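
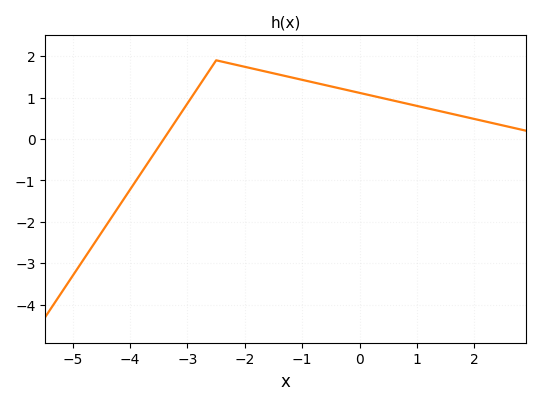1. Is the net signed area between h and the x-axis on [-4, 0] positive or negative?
positive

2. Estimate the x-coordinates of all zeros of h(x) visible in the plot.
-3.41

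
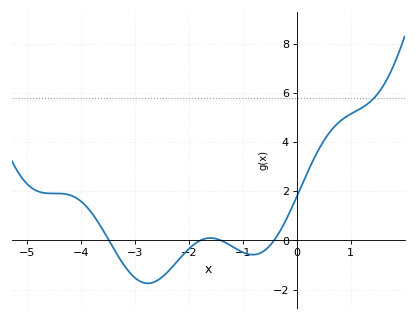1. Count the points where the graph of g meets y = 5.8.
1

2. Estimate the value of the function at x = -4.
1.59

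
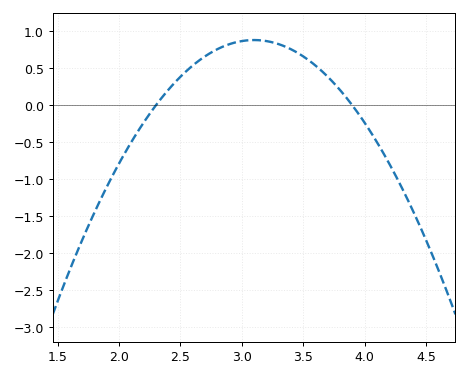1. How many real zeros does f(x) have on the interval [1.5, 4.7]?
2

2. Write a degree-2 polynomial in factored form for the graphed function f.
y = -1.38(x - 2.3)(x - 3.9)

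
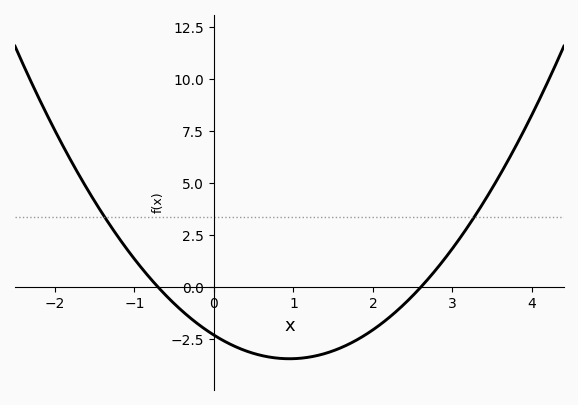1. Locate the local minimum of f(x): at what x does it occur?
0.95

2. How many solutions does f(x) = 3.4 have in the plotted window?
2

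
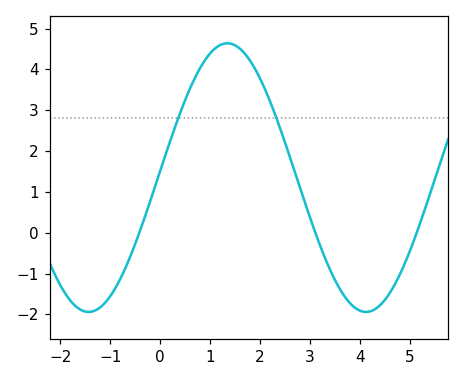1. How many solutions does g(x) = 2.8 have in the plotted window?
2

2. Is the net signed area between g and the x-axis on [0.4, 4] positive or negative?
positive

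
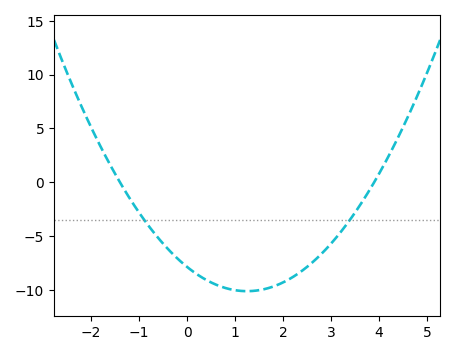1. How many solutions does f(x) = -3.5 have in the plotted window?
2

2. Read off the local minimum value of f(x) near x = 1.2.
-10.1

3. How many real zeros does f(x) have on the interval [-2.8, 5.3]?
2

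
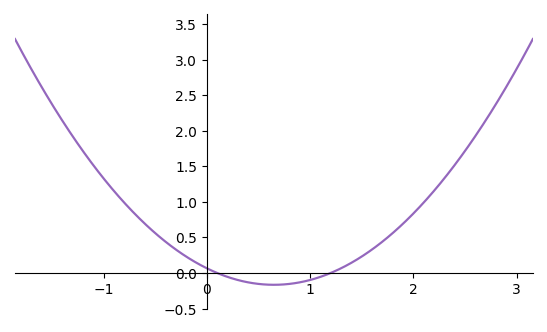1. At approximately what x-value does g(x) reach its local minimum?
0.6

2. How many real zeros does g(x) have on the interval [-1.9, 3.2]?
2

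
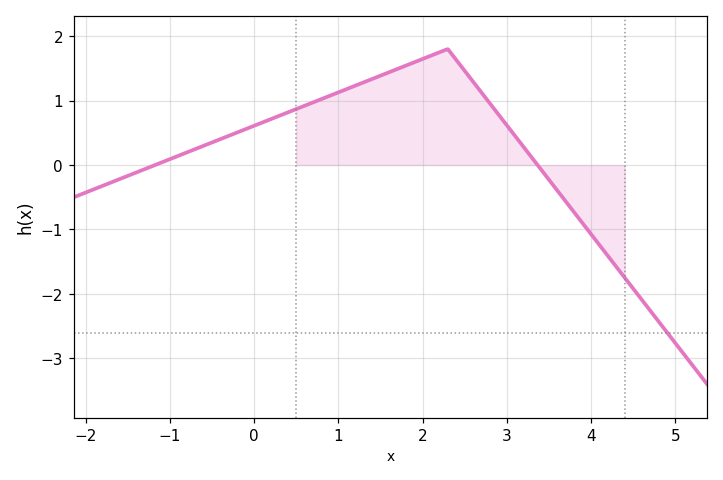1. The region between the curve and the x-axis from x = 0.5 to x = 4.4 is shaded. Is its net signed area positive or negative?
positive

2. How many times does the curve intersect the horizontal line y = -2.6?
1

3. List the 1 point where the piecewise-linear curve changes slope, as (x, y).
(2.3, 1.8)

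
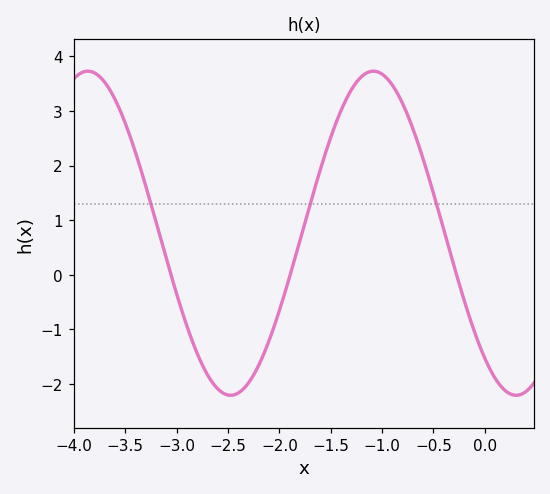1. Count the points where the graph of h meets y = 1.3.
3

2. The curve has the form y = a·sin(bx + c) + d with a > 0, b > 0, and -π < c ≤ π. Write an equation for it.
y = 2.97sin(2.3x - 2.3) + 0.76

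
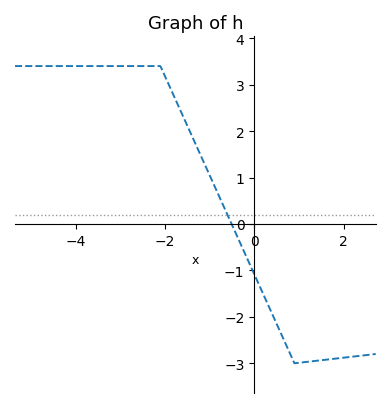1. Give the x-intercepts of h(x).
-0.506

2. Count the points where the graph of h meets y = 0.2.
1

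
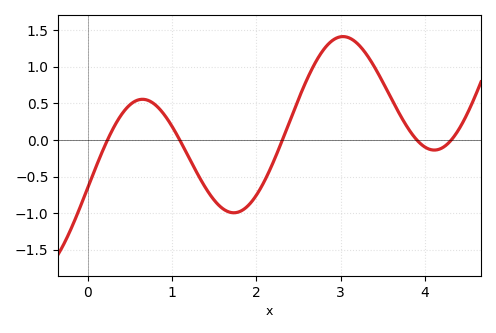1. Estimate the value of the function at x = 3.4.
1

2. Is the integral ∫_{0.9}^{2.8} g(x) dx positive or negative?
negative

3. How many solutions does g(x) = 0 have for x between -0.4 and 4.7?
5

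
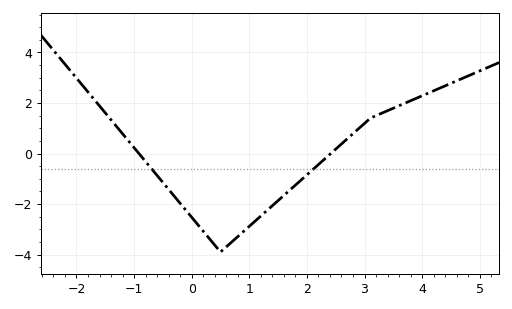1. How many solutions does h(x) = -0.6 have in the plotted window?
2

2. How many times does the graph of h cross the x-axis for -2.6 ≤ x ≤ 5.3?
2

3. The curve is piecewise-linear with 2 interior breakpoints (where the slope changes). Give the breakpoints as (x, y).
(0.5, -3.9); (3.1, 1.4)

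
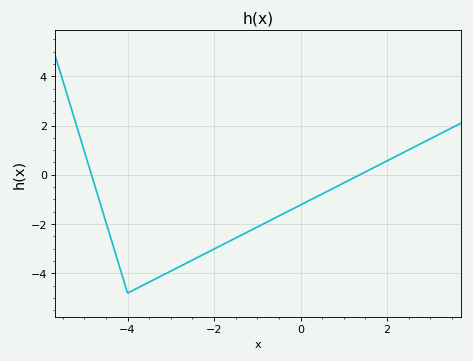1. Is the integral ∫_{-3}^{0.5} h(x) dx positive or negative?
negative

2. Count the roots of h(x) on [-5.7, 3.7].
2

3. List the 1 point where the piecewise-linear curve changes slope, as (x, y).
(-4, -4.8)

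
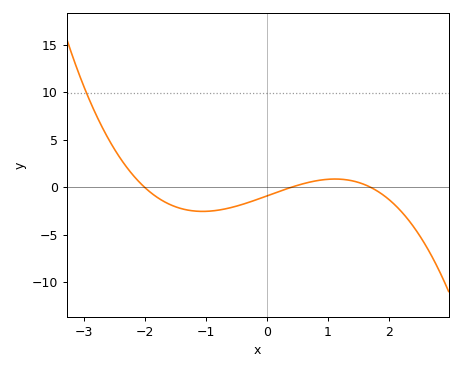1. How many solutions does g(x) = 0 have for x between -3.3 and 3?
3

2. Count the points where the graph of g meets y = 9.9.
1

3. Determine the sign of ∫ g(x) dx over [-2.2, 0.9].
negative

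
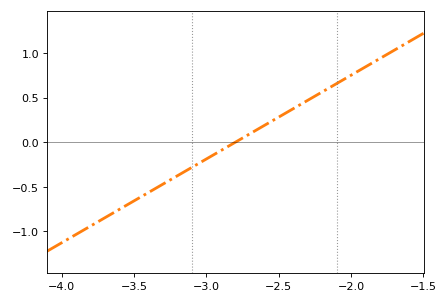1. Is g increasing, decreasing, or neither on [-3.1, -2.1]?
increasing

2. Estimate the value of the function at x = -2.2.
0.55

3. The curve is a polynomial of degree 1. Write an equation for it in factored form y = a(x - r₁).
y = 0.94(x + 2.8)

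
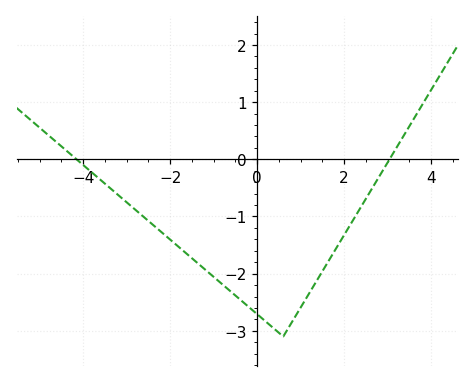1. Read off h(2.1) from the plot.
-1.2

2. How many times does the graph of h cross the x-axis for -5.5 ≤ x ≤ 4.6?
2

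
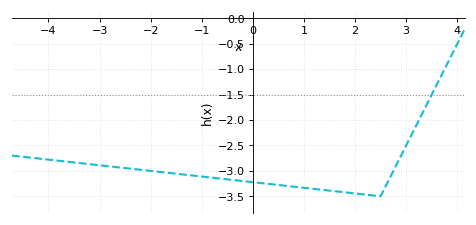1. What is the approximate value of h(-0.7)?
-3.15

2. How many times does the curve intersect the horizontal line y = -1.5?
1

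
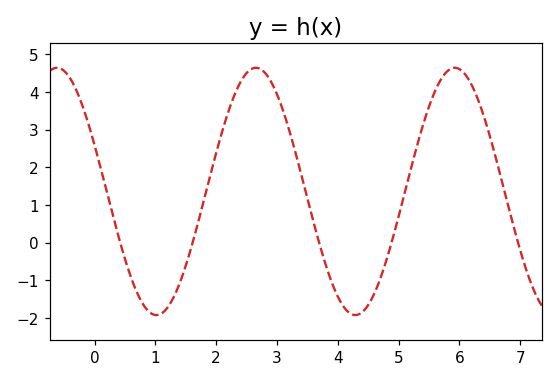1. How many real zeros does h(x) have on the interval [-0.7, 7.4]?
5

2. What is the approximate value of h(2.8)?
4.51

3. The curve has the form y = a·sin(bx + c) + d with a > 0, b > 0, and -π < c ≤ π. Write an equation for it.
y = 3.28sin(1.92x + 2.76) + 1.36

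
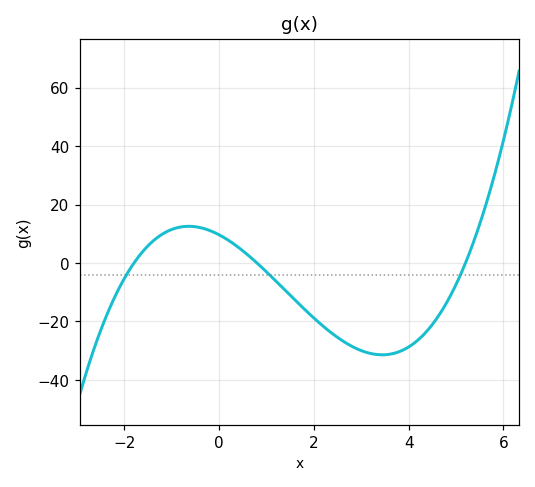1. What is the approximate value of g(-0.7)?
12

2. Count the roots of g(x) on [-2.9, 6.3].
3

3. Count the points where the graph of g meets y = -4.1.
3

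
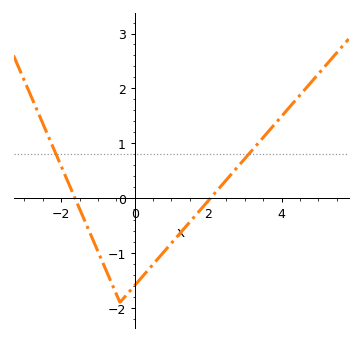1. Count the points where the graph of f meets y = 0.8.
2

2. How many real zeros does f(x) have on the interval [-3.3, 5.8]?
2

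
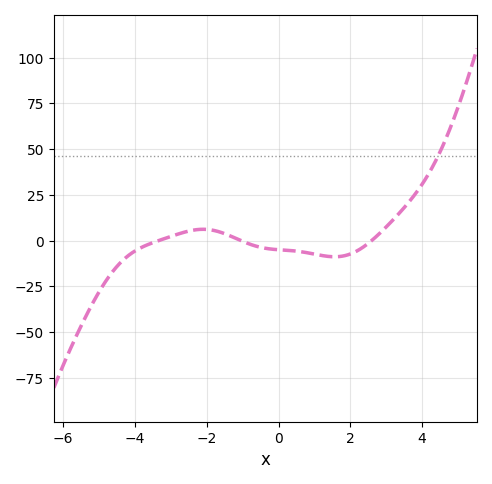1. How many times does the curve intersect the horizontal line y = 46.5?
1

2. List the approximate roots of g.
-3.34, -1.05, 2.59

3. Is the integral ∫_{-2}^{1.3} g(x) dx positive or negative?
negative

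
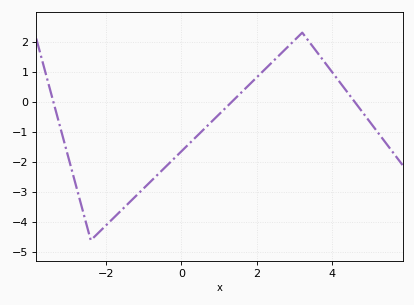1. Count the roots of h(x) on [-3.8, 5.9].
3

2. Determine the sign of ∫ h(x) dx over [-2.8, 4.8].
negative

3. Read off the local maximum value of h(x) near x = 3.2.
2.3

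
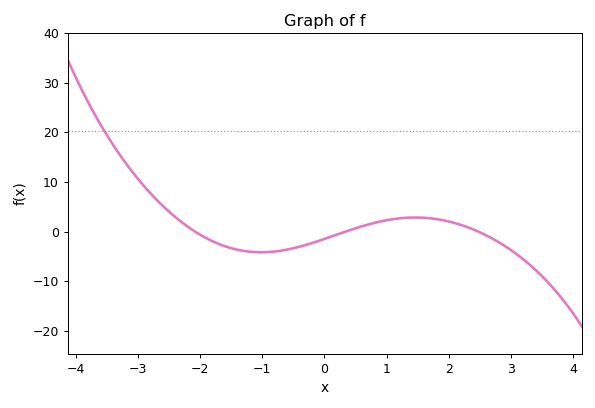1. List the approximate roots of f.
-2.08, 0.345, 2.48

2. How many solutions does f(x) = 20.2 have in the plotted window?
1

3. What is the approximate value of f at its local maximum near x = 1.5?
2.83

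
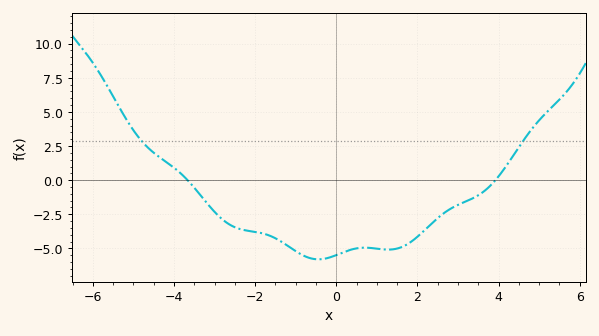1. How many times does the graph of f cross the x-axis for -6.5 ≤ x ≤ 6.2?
2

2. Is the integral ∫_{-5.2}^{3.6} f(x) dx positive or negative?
negative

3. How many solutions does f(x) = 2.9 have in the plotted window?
2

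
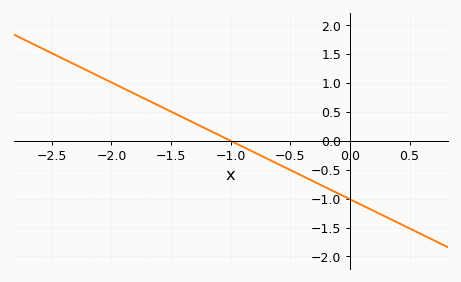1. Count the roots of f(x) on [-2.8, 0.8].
1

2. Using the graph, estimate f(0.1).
-1.11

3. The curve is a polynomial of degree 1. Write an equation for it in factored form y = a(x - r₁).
y = -1.01(x + 1)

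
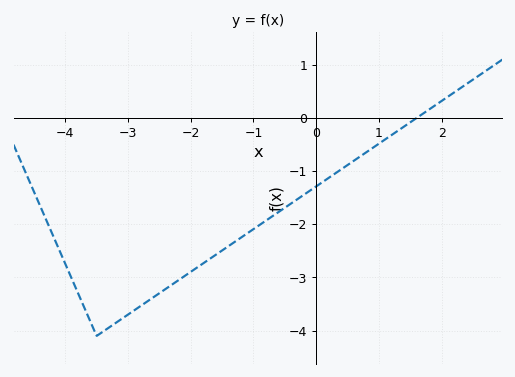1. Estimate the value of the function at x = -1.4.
-2.4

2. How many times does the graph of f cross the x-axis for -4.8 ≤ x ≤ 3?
1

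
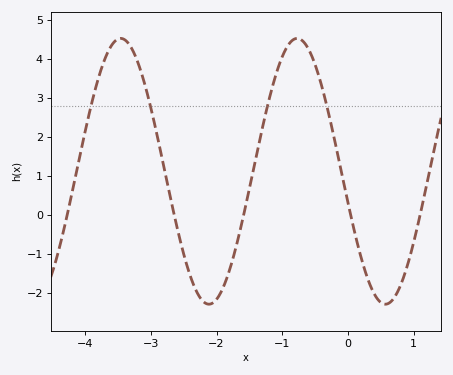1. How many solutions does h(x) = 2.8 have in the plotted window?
4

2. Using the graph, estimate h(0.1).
-0.4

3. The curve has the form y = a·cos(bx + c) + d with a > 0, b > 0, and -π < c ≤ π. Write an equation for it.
y = 3.41cos(2.3x + 1.8) + 1.12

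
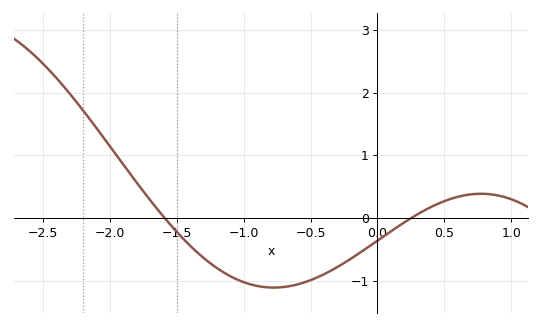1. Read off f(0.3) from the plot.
0.1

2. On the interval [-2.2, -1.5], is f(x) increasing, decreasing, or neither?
decreasing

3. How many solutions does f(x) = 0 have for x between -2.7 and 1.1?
2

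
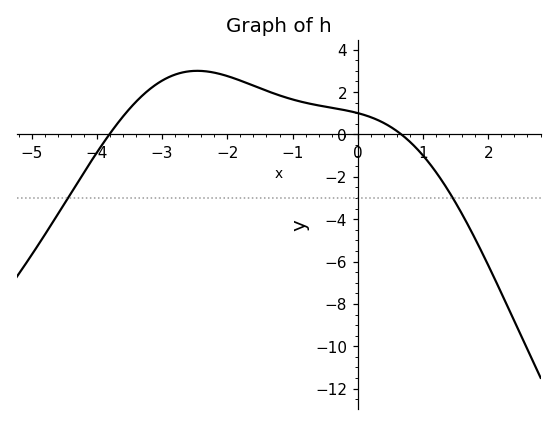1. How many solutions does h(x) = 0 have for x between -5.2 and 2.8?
2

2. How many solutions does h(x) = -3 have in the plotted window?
2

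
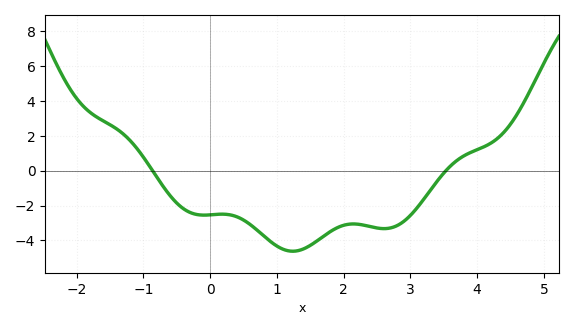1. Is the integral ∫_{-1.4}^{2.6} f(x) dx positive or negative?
negative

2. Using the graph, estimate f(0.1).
-2.5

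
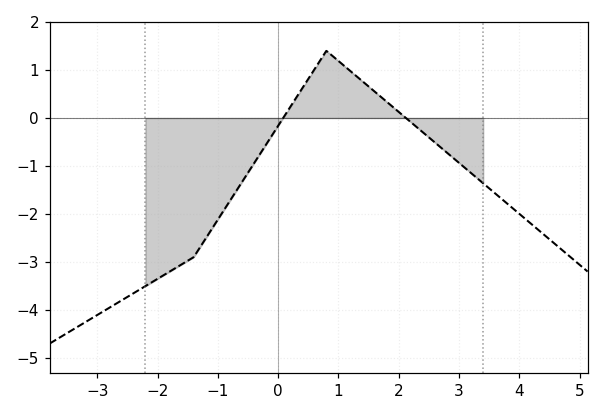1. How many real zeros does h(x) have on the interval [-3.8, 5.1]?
2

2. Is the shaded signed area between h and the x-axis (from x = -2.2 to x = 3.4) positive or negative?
negative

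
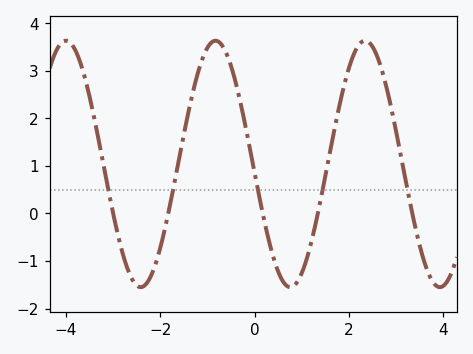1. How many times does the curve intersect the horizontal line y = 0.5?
5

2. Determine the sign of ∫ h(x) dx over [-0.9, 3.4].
positive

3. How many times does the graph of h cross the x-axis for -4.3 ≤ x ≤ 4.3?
5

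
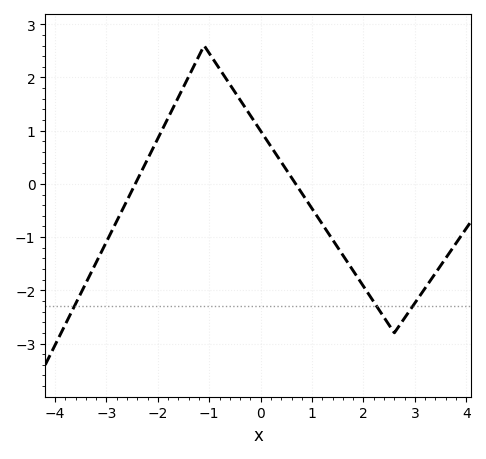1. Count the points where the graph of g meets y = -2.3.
3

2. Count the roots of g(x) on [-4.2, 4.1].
2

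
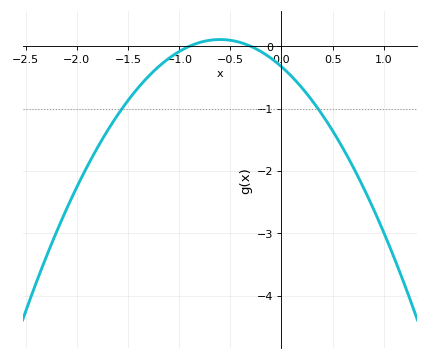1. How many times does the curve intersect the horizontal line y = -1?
2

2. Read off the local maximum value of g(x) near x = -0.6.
0.109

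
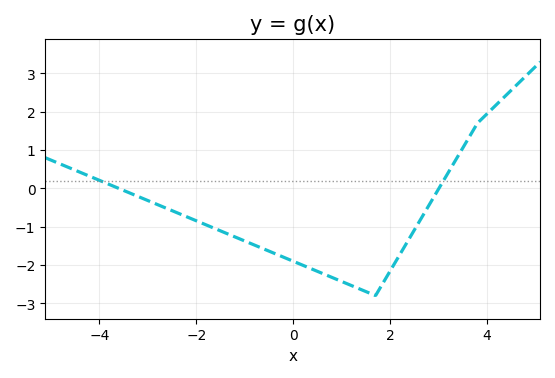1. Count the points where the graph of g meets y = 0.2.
2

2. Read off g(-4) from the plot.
0.2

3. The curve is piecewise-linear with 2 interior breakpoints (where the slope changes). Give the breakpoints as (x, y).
(1.7, -2.8); (3.8, 1.7)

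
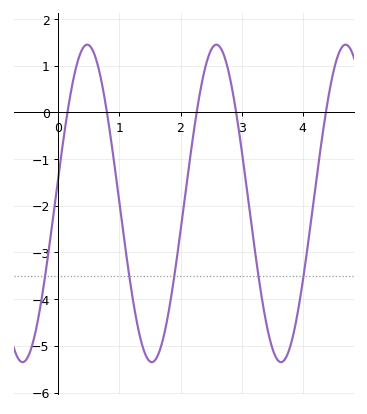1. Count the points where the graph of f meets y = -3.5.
5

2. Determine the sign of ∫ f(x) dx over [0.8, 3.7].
negative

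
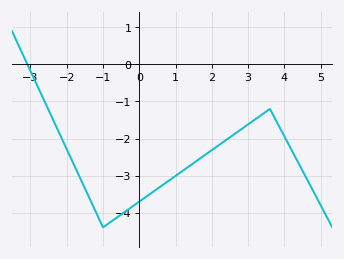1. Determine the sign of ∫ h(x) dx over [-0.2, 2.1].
negative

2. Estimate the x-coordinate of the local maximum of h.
3.6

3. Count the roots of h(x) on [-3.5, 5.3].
1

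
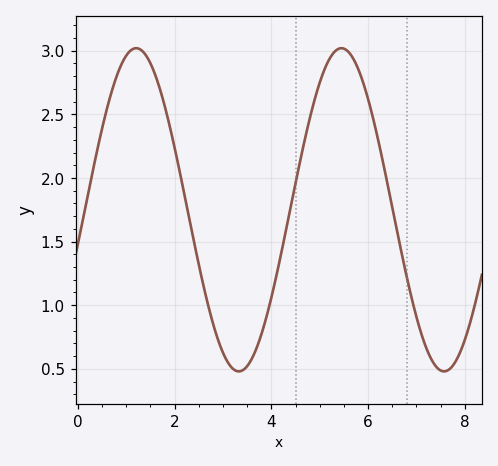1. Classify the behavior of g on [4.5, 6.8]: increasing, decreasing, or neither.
neither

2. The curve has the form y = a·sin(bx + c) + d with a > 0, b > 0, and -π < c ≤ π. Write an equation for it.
y = 1.27sin(1.48x - 0.212) + 1.75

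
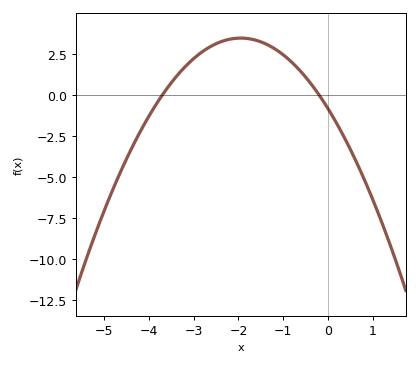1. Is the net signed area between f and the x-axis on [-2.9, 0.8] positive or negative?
positive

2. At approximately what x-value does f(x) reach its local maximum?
-1.95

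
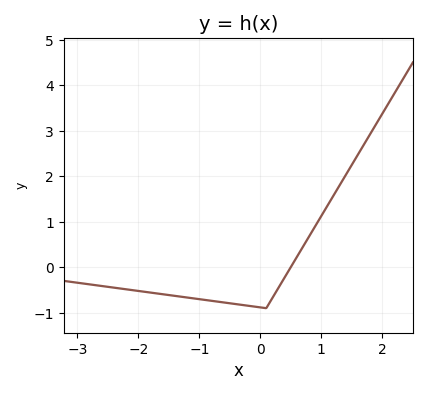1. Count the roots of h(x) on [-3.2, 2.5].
1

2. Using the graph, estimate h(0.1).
-0.9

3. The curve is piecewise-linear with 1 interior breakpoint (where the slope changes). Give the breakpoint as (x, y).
(0.1, -0.9)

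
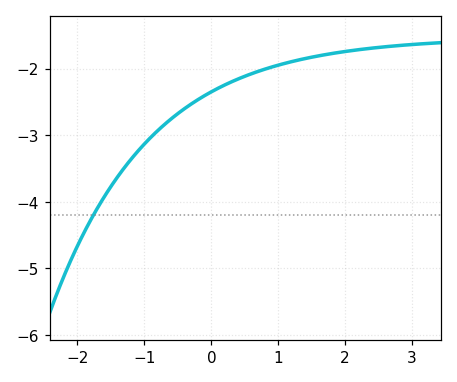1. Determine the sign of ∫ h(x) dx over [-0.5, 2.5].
negative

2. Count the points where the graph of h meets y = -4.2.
1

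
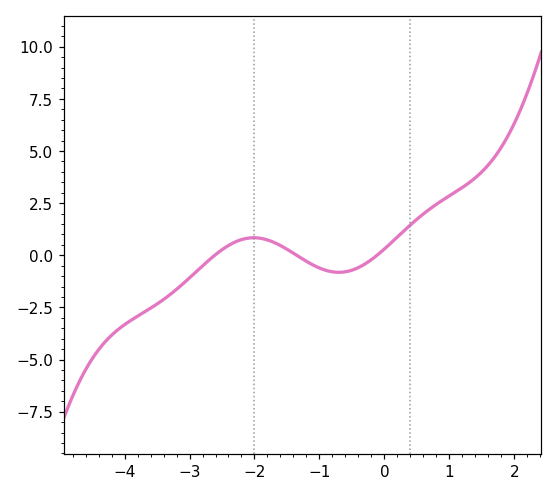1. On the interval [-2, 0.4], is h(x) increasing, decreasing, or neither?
neither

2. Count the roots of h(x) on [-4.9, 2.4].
3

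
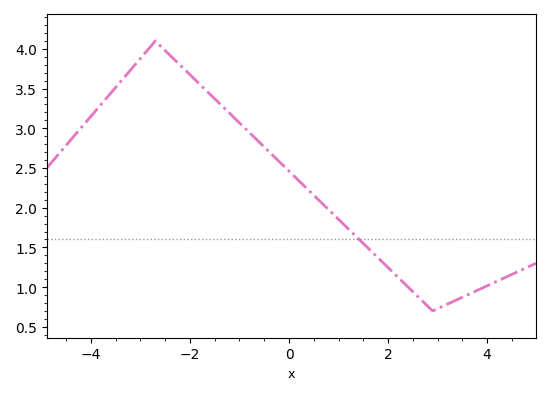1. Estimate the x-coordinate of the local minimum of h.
2.9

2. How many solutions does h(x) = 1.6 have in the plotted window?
1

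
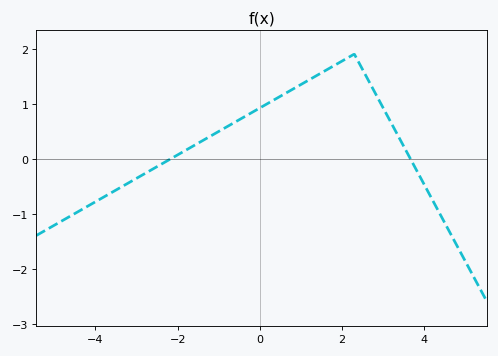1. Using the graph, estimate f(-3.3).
-0.488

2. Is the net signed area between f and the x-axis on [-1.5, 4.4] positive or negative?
positive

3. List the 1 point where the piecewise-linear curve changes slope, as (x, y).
(2.3, 1.9)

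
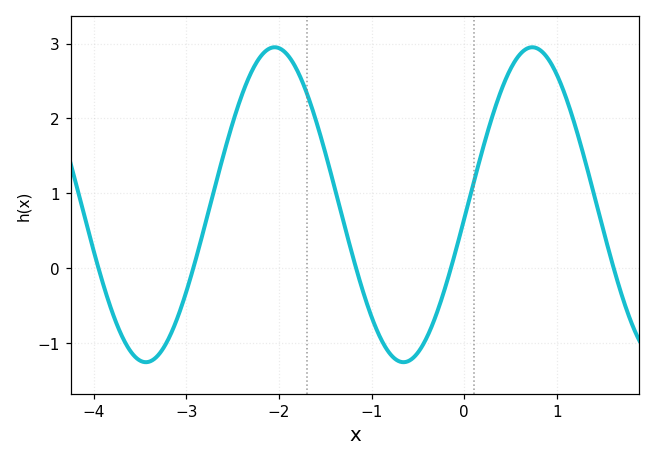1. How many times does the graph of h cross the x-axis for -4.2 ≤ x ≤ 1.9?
5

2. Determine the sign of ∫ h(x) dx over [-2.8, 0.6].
positive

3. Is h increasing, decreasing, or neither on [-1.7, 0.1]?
neither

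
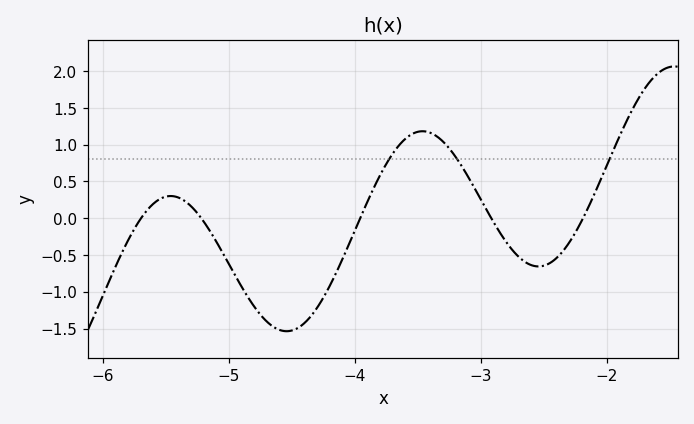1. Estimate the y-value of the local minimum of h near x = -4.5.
-1.55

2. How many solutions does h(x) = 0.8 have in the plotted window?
3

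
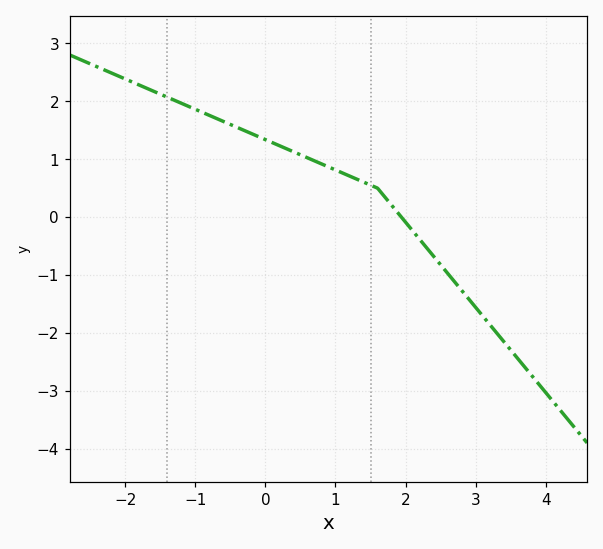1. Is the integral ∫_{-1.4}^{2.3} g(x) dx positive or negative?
positive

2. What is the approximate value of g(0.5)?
1.1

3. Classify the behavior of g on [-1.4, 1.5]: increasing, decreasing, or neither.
decreasing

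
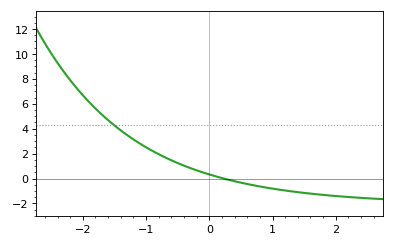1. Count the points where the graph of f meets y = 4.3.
1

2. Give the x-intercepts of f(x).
0.23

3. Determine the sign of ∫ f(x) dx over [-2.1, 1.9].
positive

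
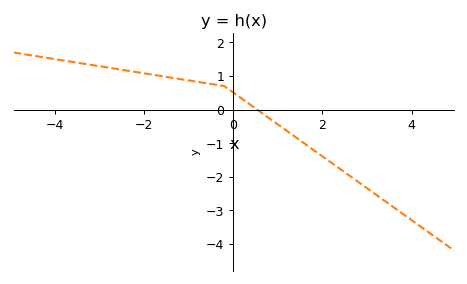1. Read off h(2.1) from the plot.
-1.5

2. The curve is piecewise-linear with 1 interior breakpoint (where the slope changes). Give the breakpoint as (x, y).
(-0.2, 0.7)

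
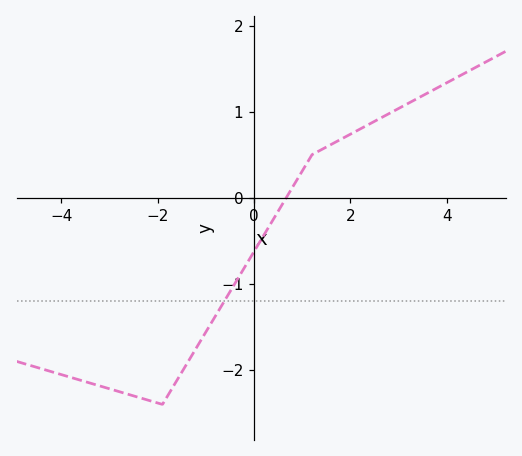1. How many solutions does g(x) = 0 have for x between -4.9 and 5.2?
1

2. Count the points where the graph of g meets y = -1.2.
1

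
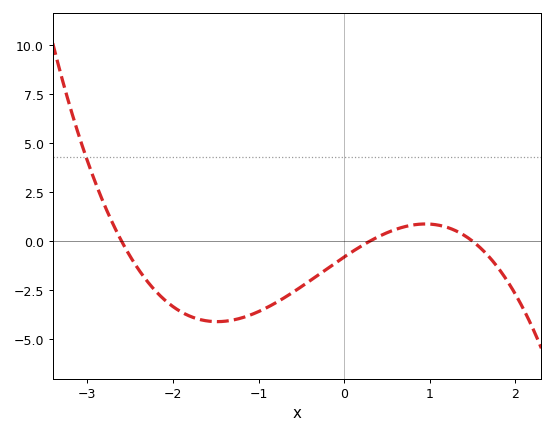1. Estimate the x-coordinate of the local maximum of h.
0.951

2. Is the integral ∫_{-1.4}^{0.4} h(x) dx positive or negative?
negative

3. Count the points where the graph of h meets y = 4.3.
1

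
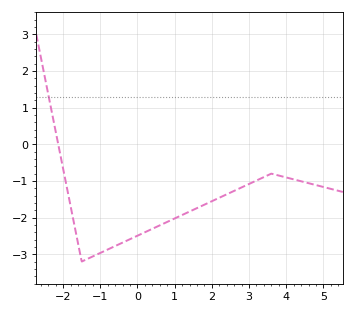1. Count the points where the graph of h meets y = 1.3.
1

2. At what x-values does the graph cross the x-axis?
-2.13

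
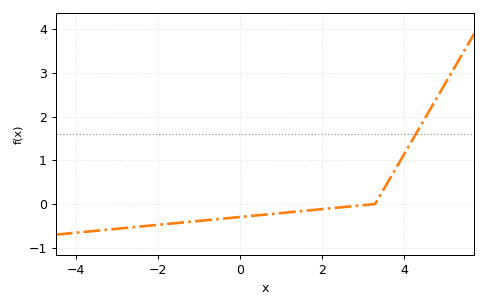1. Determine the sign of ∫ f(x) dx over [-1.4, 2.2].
negative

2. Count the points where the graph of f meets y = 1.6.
1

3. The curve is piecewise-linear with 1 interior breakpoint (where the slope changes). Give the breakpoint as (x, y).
(3.3, 0)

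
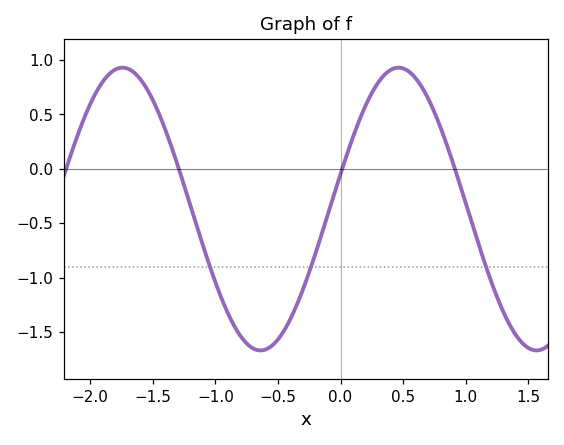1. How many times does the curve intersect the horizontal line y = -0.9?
3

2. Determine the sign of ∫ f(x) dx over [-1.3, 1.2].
negative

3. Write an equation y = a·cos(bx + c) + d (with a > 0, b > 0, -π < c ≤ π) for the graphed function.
y = 1.3cos(2.85x - 1.32) - 0.37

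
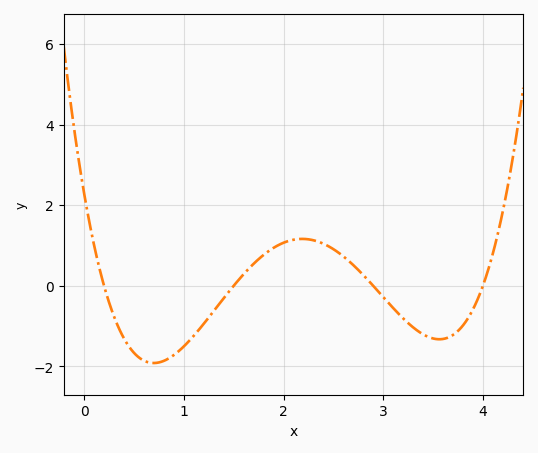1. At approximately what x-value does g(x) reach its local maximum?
2.19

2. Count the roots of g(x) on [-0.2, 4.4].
4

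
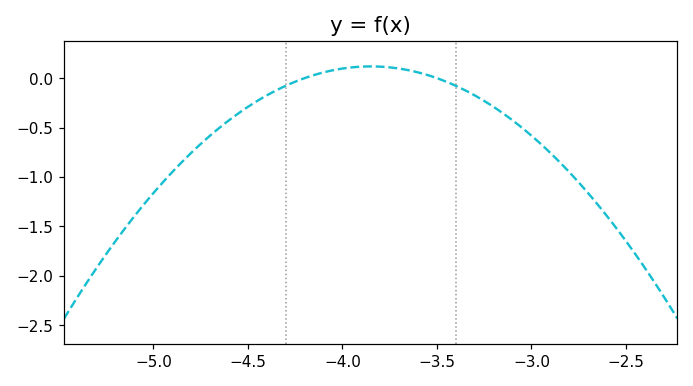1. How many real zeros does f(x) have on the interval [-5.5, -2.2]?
2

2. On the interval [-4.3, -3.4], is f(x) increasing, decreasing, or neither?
neither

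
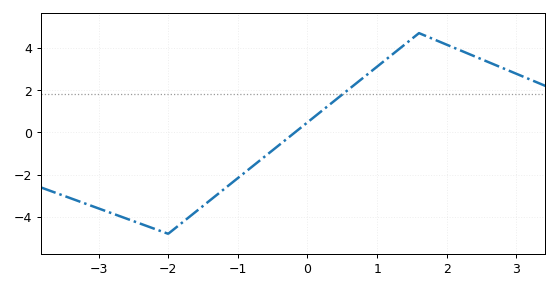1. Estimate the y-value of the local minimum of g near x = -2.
-4.8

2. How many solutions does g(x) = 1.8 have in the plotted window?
1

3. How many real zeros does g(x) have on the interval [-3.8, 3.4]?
1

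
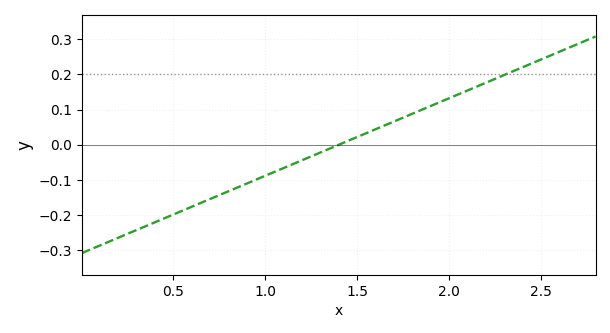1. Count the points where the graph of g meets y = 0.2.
1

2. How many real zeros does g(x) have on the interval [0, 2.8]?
1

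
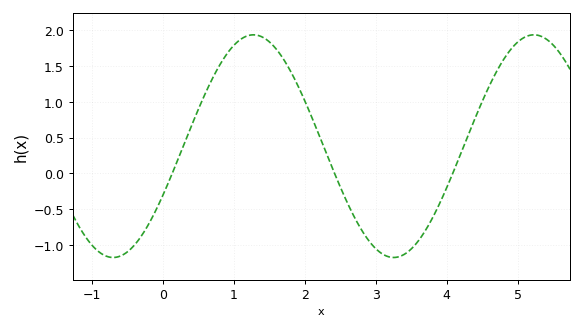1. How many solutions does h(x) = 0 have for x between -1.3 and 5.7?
3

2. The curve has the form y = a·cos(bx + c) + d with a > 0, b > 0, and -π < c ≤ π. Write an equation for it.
y = 1.55cos(1.59x - 2.03) + 0.38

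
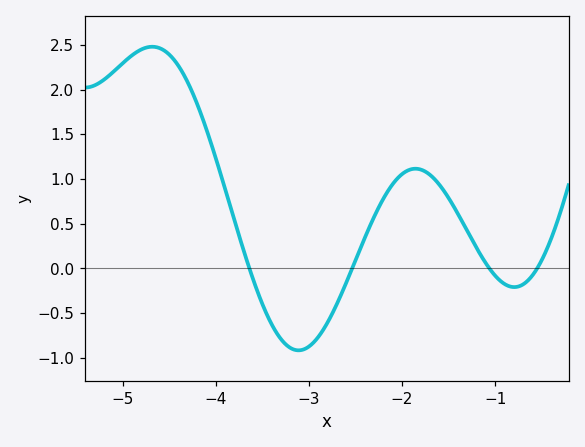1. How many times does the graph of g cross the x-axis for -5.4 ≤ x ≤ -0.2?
4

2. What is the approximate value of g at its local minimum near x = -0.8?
-0.2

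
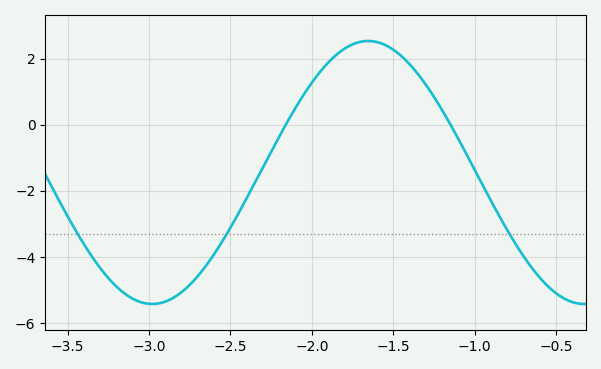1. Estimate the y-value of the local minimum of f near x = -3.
-5.43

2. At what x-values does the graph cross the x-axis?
-2.16, -1.15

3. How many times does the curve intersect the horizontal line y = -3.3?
3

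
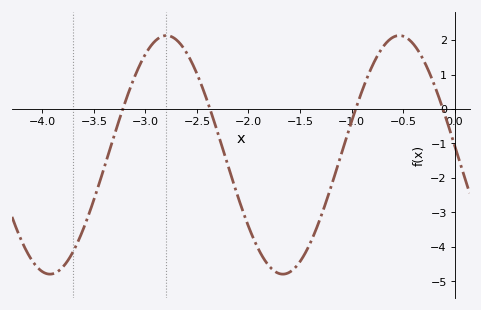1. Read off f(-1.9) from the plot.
-4.1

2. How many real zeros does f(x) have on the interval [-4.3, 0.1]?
4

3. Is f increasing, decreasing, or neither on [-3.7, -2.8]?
increasing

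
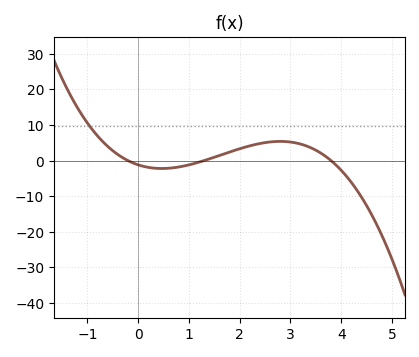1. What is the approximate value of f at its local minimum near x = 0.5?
-2.22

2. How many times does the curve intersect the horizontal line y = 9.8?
1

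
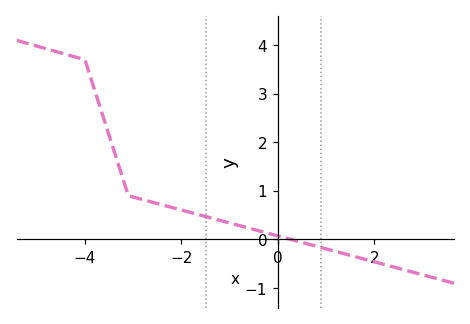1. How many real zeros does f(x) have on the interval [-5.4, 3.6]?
1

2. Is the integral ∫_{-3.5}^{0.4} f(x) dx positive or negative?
positive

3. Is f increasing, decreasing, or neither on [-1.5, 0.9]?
decreasing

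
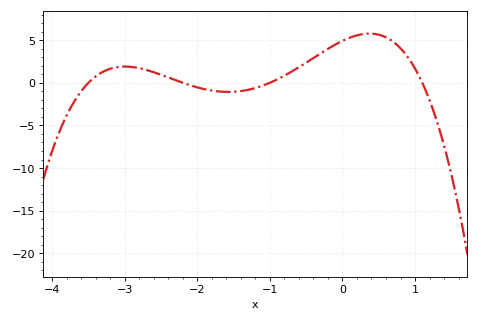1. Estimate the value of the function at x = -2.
-0.539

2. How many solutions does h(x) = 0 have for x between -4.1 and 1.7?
4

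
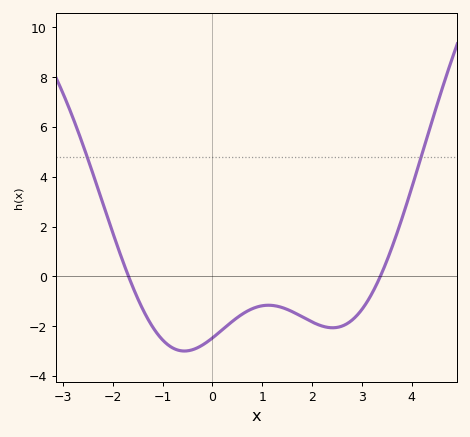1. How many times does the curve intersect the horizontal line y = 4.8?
2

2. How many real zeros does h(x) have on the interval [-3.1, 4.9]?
2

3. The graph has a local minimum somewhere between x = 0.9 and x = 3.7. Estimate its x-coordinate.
2.41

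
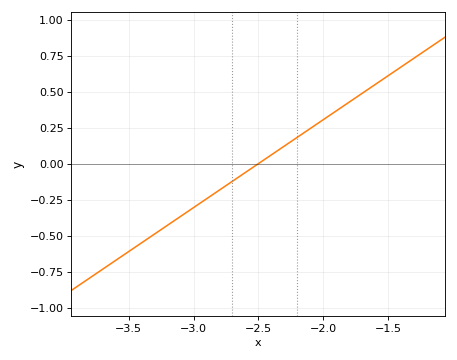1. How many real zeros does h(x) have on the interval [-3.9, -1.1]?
1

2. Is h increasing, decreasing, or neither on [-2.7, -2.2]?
increasing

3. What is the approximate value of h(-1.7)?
0.5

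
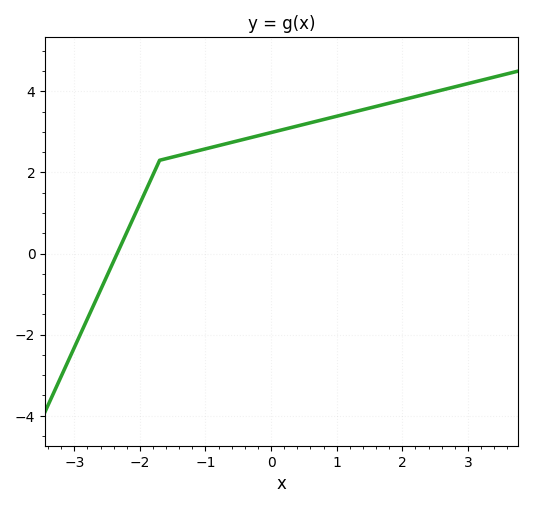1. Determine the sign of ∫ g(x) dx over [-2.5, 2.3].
positive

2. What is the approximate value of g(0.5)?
3.2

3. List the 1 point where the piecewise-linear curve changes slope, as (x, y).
(-1.7, 2.3)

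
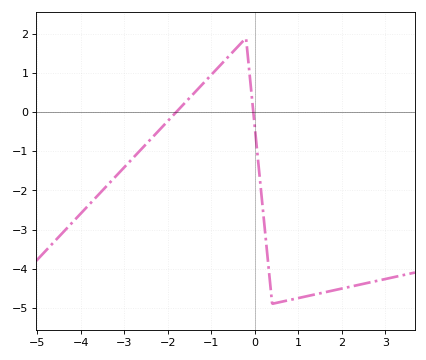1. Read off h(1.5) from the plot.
-4.63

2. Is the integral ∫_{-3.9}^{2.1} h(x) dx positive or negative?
negative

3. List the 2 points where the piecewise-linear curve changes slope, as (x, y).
(-0.2, 1.9); (0.4, -4.9)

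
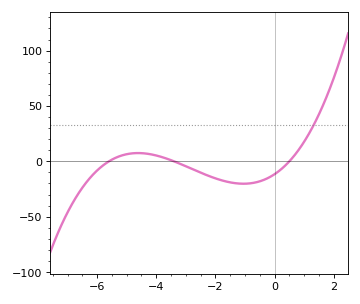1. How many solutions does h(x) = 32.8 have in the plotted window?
1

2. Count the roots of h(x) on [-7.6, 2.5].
3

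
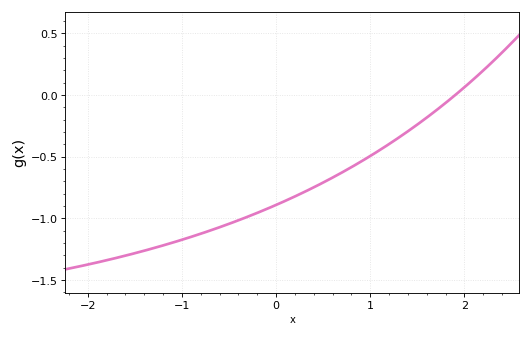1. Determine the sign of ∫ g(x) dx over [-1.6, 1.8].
negative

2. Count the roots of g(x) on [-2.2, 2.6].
1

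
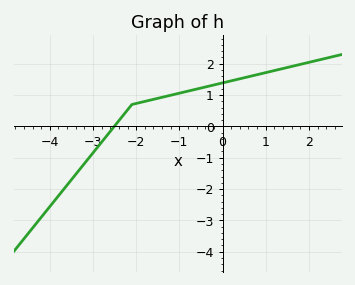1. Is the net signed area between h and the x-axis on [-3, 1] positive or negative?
positive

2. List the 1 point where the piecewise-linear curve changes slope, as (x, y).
(-2.1, 0.7)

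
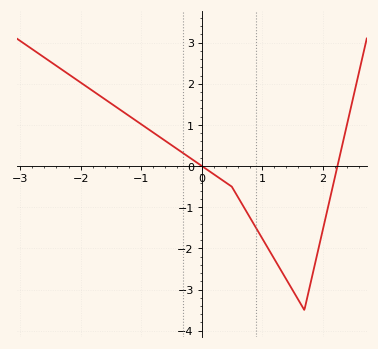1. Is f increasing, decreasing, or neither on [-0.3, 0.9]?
decreasing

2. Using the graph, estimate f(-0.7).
0.7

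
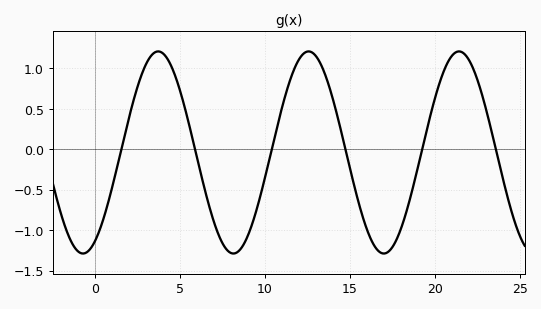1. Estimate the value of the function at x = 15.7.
-0.8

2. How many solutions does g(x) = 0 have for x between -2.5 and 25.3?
6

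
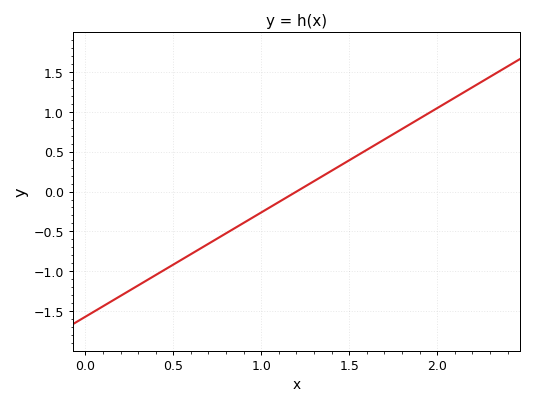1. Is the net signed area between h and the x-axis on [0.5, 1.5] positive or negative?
negative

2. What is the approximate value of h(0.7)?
-0.65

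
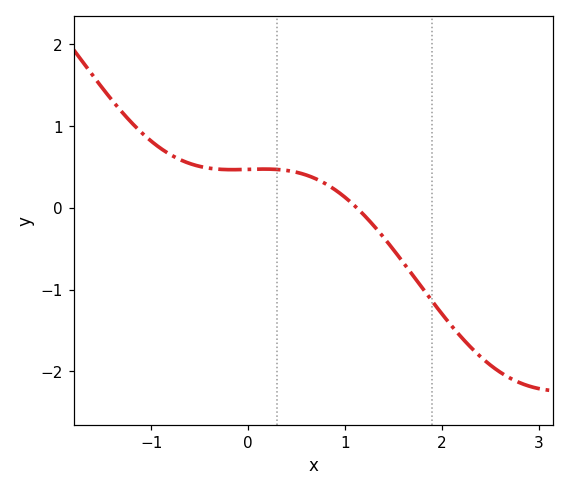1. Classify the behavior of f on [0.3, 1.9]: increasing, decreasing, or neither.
decreasing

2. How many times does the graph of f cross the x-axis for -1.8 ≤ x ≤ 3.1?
1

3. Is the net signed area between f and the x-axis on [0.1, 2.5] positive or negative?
negative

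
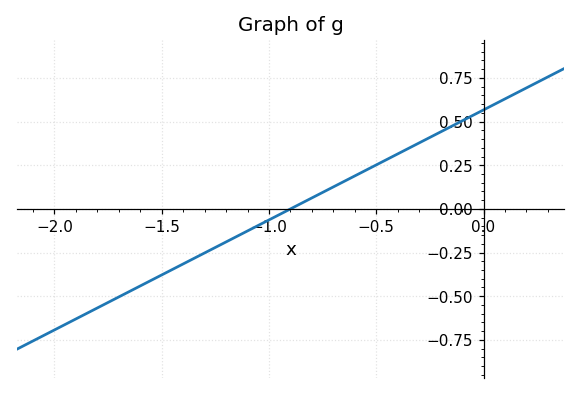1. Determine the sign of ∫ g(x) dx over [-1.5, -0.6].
negative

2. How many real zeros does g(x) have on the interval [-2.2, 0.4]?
1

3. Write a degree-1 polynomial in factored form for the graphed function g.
y = 0.63(x + 0.9)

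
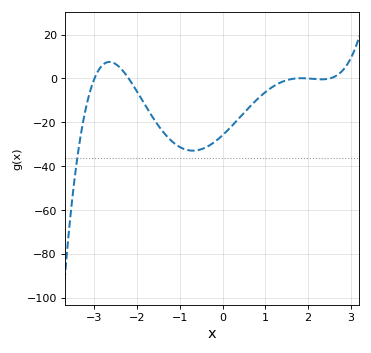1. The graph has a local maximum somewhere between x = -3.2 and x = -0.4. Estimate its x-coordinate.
-2.65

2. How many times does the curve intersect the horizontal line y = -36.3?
1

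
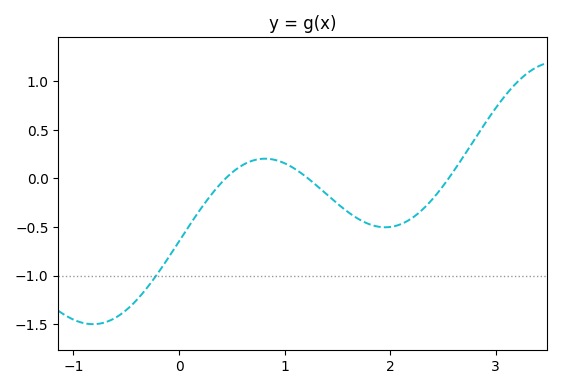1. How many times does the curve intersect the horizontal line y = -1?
1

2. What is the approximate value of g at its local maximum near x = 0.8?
0.2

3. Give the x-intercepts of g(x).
0.4, 1.2, 2.6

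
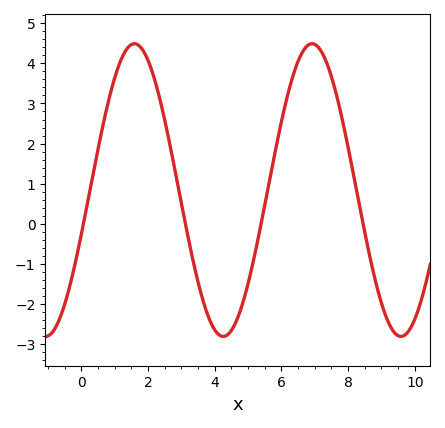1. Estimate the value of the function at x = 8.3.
0.6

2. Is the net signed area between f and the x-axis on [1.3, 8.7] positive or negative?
positive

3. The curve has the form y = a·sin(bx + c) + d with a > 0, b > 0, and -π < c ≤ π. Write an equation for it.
y = 3.65sin(1.2x - 0.31) + 0.84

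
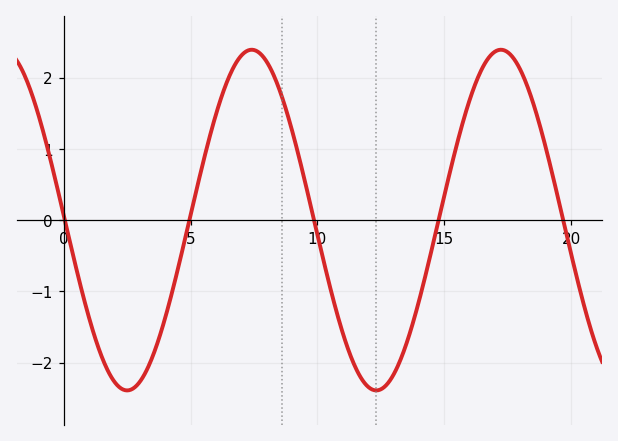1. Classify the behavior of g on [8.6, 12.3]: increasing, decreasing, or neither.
decreasing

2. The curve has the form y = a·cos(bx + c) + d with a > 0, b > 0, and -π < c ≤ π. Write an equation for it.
y = 2.39cos(0.64x + 1.54) + 0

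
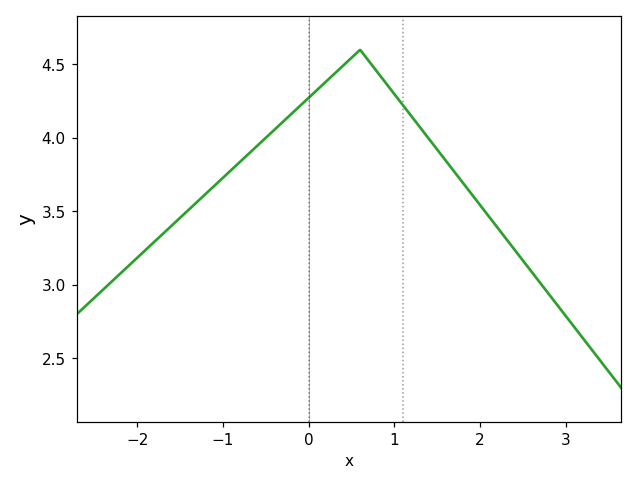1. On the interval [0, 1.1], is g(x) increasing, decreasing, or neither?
neither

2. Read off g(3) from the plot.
2.8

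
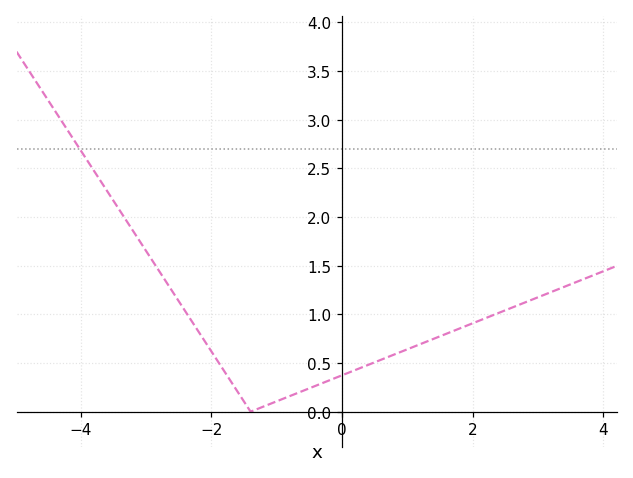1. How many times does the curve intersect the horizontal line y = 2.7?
1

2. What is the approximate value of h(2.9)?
1.15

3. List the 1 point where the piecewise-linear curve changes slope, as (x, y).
(-1.4, 0)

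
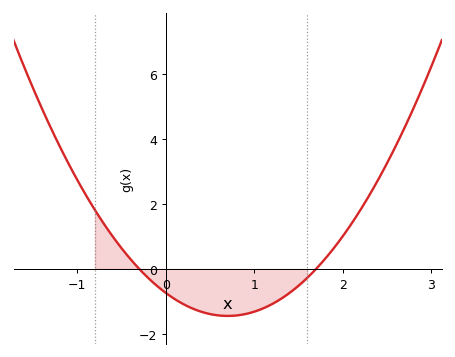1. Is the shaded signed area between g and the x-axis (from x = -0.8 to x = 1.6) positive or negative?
negative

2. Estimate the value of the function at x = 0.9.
-1.39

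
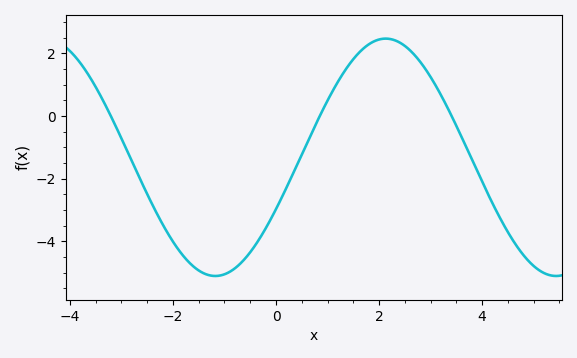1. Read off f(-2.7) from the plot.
-1.79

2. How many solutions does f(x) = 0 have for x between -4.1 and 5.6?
3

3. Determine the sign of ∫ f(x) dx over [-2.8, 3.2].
negative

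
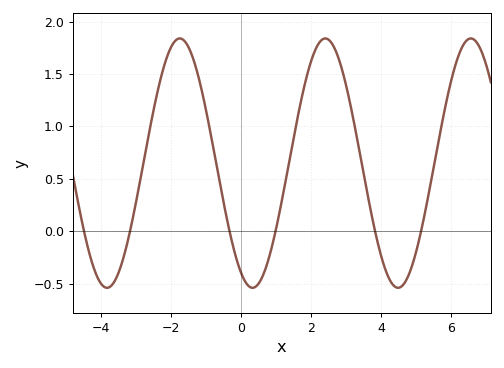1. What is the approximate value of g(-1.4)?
1.7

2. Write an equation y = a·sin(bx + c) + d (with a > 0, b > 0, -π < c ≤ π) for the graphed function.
y = 1.19sin(1.5x - 2.1) + 0.65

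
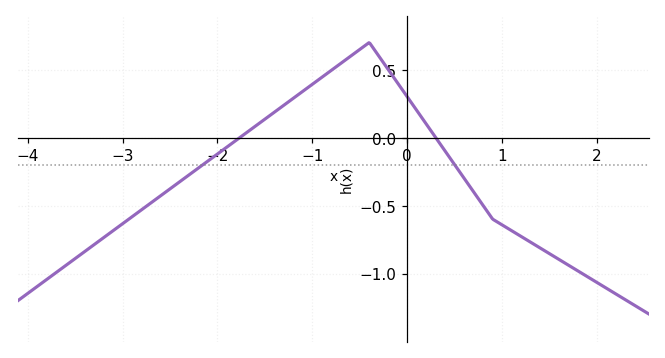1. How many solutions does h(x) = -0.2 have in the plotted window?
2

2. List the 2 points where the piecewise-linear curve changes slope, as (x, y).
(-0.4, 0.7); (0.9, -0.6)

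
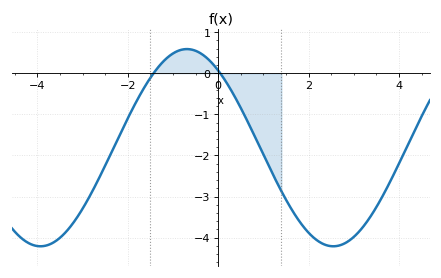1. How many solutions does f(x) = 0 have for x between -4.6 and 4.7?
2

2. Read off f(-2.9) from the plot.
-3.11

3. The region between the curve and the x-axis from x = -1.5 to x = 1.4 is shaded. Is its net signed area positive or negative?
negative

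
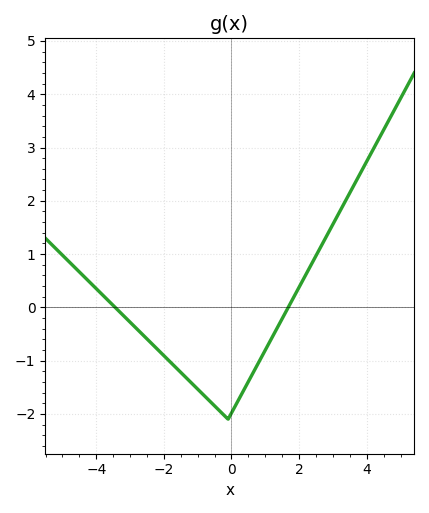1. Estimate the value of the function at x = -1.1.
-1.5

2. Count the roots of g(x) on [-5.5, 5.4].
2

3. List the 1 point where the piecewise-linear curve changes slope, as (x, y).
(-0.1, -2.1)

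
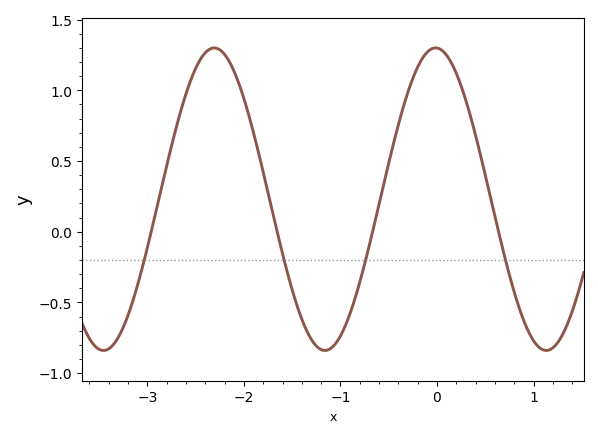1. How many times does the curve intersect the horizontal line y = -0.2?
4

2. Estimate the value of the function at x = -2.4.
1.25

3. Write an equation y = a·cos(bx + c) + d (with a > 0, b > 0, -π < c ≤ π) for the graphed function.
y = 1.07cos(2.7x + 0.04) + 0.23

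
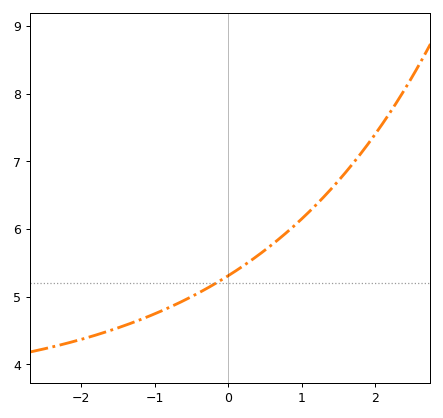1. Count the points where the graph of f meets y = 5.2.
1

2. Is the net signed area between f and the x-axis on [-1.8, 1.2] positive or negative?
positive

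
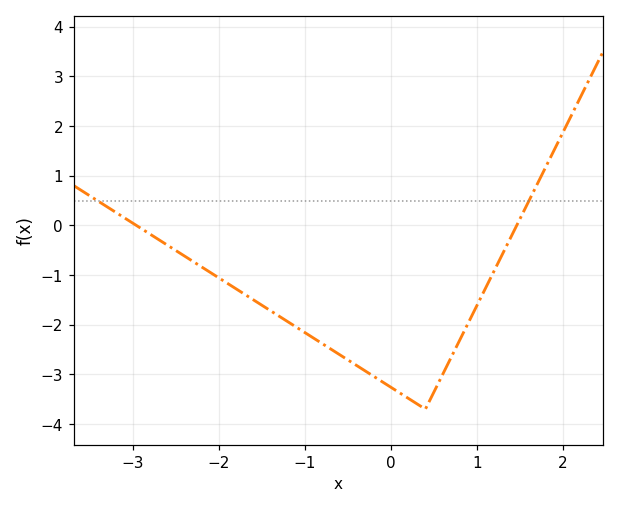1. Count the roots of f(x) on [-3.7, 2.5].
2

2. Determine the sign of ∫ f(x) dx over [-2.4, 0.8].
negative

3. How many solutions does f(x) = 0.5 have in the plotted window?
2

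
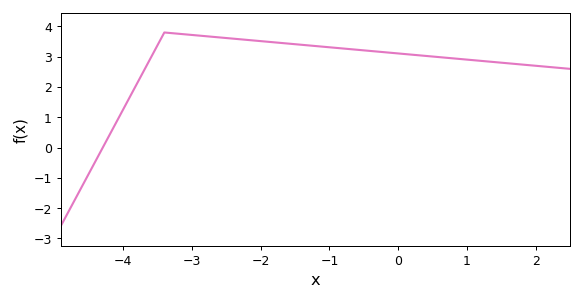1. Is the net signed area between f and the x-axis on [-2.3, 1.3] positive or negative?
positive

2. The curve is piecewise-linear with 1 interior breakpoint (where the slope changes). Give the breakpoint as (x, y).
(-3.4, 3.8)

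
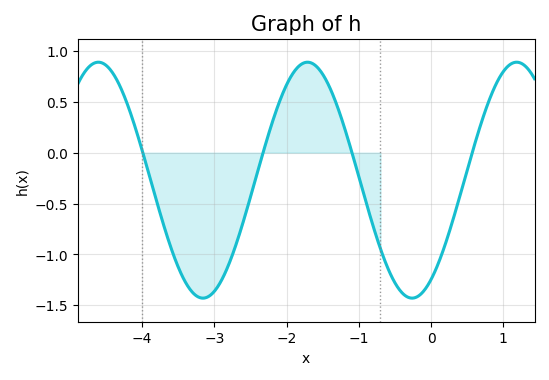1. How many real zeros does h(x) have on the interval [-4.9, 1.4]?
4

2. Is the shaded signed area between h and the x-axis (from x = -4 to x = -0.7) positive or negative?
negative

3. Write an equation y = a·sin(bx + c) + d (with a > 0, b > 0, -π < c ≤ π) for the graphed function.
y = 1.16sin(2.2x - 1) - 0.27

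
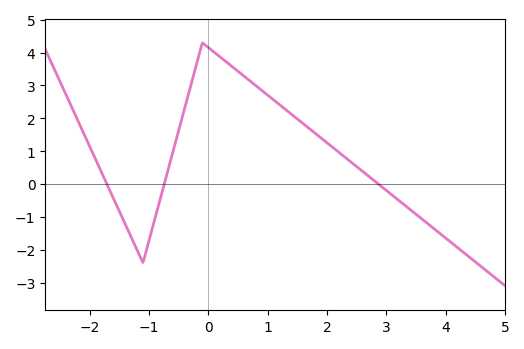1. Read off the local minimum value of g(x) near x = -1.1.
-2.4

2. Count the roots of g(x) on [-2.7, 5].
3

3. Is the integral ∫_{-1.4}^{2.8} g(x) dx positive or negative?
positive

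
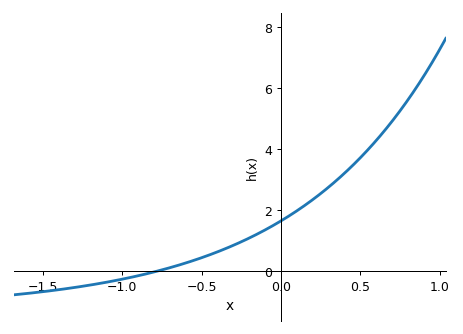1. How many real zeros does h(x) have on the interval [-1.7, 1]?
1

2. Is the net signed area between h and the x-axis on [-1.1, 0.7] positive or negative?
positive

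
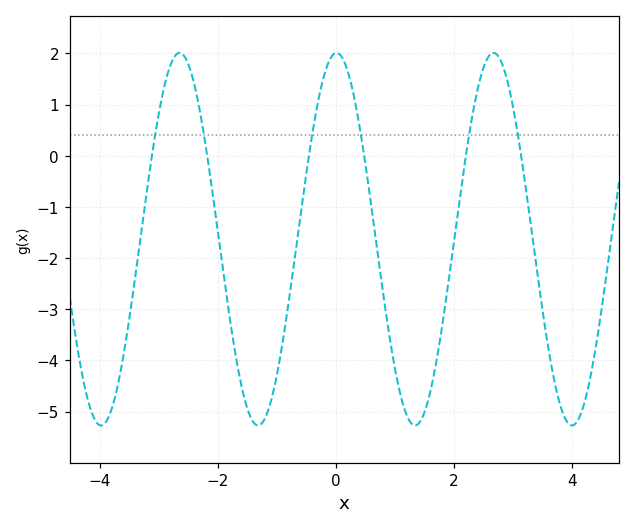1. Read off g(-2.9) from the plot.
1.39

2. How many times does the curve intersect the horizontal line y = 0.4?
6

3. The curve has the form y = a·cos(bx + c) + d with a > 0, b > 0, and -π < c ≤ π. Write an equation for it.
y = 3.64cos(2.36x - 0.03) - 1.63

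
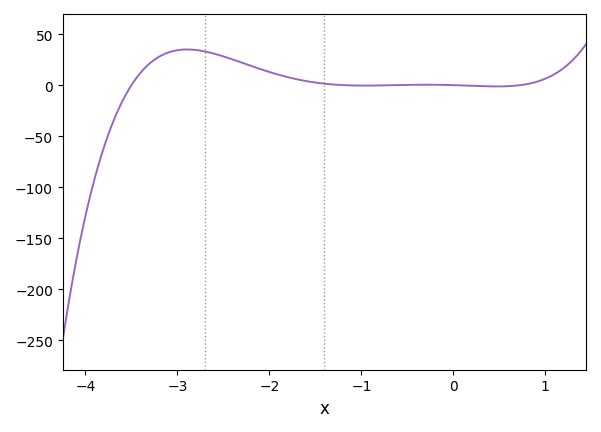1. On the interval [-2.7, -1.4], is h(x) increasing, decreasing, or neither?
decreasing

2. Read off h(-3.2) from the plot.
30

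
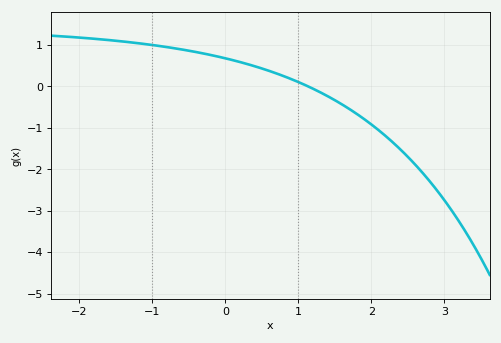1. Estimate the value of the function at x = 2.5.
-1.7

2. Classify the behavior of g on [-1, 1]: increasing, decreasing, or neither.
decreasing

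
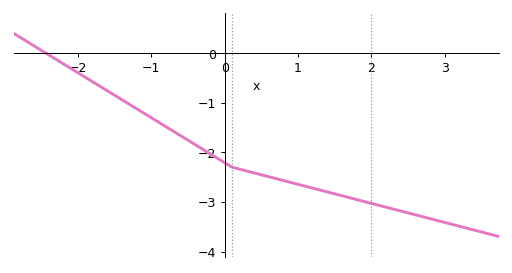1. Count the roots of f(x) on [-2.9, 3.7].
1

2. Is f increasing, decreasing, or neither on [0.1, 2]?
decreasing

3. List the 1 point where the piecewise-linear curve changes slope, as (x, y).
(0.1, -2.3)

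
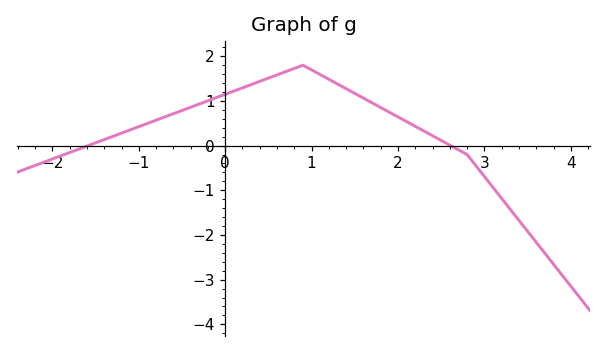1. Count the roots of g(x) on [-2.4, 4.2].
2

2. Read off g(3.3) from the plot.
-1.43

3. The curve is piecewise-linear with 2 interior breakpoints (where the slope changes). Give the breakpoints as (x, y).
(0.9, 1.8); (2.8, -0.2)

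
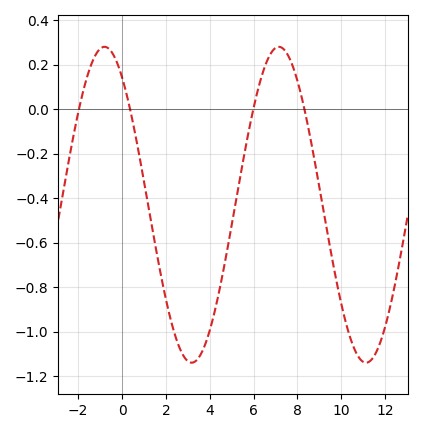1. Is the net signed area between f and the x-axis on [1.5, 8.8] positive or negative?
negative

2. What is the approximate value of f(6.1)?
0.04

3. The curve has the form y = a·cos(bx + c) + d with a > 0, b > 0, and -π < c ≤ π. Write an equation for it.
y = 0.71cos(0.79x + 0.63) - 0.43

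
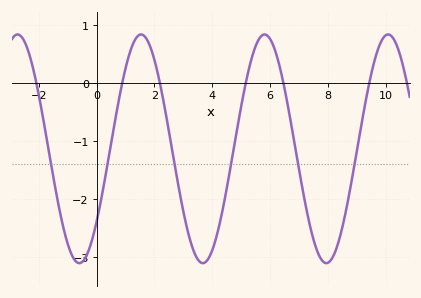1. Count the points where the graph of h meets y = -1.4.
6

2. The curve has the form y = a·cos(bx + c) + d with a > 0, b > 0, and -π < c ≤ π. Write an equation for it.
y = 1.97cos(1.47x - 2.26) - 1.13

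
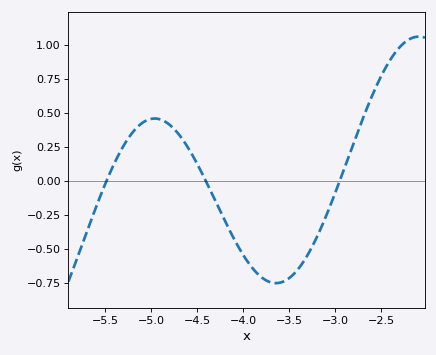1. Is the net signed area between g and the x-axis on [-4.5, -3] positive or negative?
negative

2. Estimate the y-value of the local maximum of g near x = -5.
0.458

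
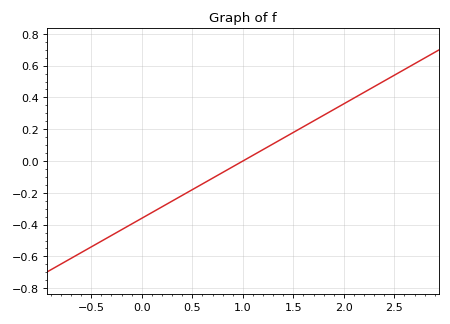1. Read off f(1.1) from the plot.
0.04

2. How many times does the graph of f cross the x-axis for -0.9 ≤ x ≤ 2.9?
1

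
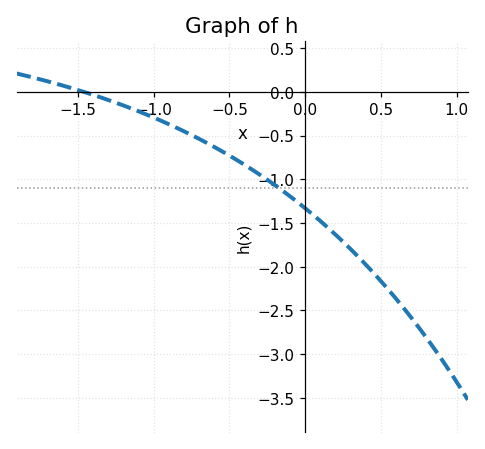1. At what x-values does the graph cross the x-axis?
-1.46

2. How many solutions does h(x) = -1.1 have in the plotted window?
1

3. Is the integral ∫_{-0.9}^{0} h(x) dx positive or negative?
negative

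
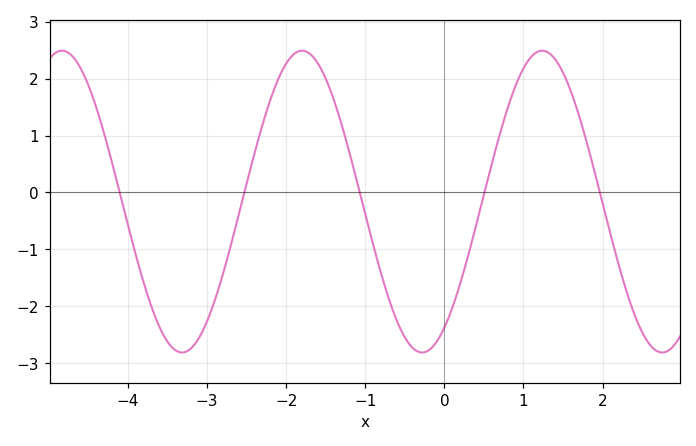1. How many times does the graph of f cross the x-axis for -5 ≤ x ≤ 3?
5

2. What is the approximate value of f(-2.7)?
-0.931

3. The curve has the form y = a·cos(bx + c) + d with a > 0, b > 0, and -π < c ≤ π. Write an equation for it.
y = 2.65cos(2.07x - 2.56) - 0.16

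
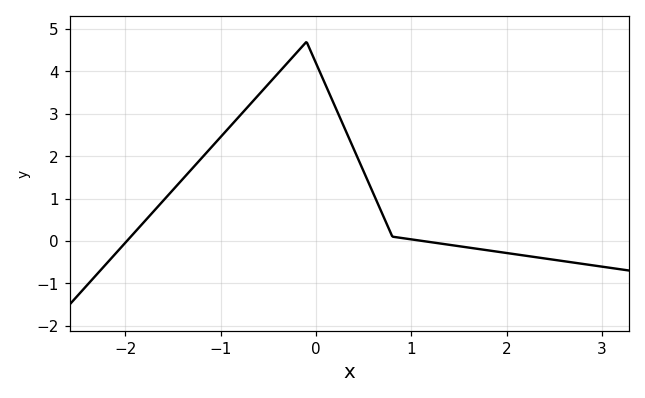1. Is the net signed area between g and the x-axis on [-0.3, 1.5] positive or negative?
positive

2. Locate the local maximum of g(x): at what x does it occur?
-0.101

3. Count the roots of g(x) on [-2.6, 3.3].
2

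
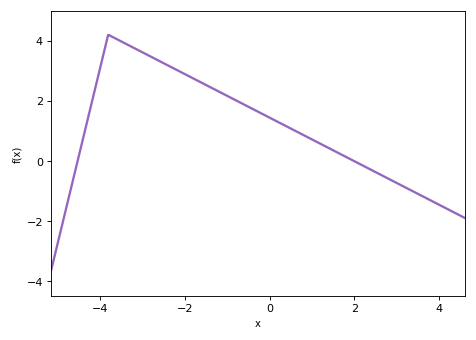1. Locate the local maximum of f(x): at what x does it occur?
-3.8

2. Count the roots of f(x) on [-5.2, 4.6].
2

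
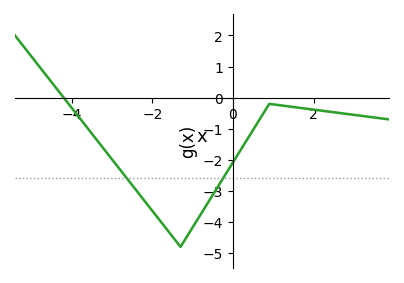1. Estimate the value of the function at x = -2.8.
-2.3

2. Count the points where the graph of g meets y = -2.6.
2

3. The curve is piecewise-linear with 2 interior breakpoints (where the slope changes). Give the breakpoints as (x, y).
(-1.3, -4.8); (0.9, -0.2)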